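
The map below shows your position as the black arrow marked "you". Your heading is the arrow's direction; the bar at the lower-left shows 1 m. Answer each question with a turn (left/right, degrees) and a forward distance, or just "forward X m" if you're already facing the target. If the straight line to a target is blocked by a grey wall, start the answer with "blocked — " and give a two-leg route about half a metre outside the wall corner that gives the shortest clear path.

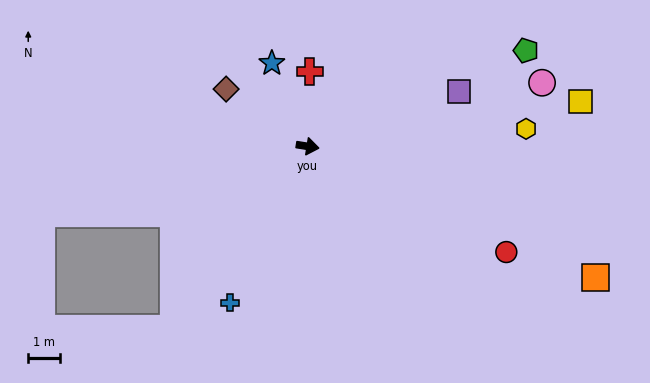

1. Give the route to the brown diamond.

turn left 154°, forward 3.1 m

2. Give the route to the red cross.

turn left 97°, forward 2.4 m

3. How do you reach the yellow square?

turn left 18°, forward 8.7 m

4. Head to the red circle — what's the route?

turn right 19°, forward 7.1 m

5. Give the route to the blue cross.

turn right 107°, forward 5.5 m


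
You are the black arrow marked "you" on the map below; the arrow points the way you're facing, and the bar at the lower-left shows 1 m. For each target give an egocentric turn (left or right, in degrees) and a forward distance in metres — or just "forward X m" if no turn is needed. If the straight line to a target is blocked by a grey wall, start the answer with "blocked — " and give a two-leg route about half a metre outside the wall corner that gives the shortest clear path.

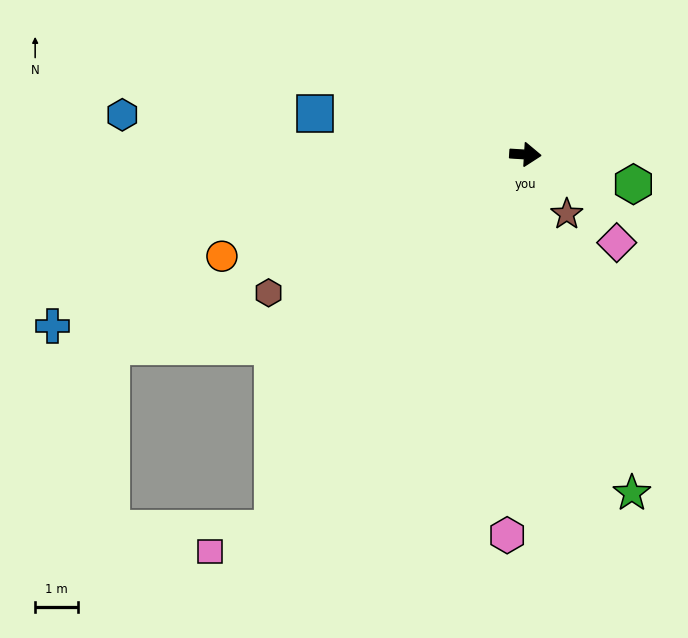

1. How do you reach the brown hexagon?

turn right 148°, forward 6.8 m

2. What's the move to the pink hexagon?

turn right 89°, forward 8.9 m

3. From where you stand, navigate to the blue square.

turn left 173°, forward 5.0 m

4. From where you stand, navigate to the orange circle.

turn right 158°, forward 7.4 m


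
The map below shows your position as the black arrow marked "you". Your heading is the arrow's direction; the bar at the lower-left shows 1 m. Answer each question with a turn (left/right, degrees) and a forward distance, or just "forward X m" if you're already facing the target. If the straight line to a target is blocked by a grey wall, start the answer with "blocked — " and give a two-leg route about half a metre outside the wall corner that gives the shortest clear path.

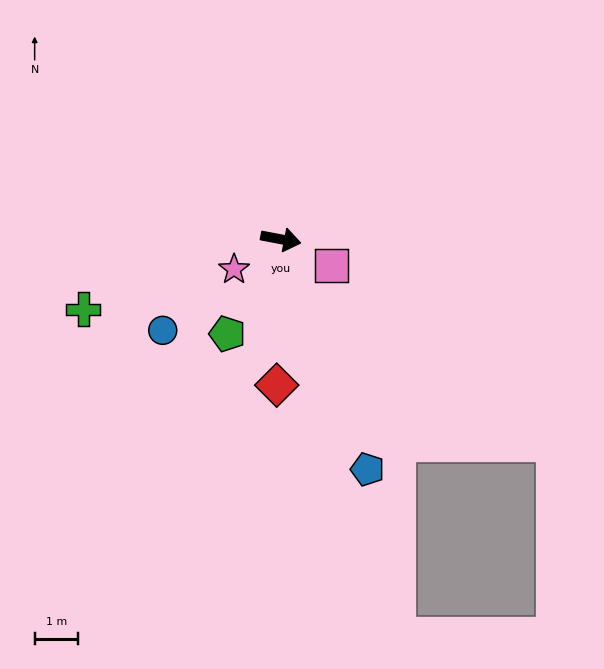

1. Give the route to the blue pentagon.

turn right 59°, forward 5.7 m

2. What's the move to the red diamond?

turn right 81°, forward 3.4 m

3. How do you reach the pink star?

turn right 136°, forward 1.3 m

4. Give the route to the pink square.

turn right 16°, forward 1.3 m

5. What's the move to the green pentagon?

turn right 109°, forward 2.5 m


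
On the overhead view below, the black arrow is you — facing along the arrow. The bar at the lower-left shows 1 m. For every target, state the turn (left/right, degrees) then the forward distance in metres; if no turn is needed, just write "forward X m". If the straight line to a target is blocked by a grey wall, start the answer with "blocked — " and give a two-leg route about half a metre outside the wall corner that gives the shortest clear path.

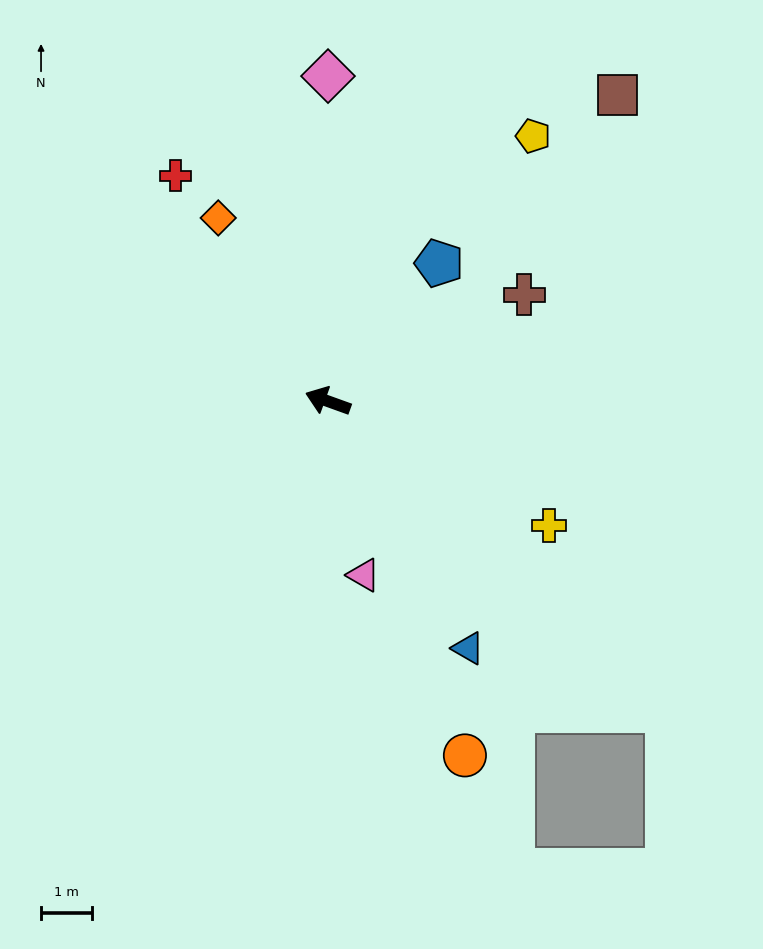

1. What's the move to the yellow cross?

turn left 170°, forward 5.0 m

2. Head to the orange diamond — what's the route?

turn right 39°, forward 4.2 m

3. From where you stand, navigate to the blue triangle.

turn left 139°, forward 5.6 m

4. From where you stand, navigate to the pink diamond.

turn right 70°, forward 6.4 m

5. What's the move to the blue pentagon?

turn right 109°, forward 3.5 m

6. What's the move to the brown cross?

turn right 132°, forward 4.4 m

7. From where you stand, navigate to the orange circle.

turn left 131°, forward 7.4 m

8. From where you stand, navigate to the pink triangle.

turn left 121°, forward 3.5 m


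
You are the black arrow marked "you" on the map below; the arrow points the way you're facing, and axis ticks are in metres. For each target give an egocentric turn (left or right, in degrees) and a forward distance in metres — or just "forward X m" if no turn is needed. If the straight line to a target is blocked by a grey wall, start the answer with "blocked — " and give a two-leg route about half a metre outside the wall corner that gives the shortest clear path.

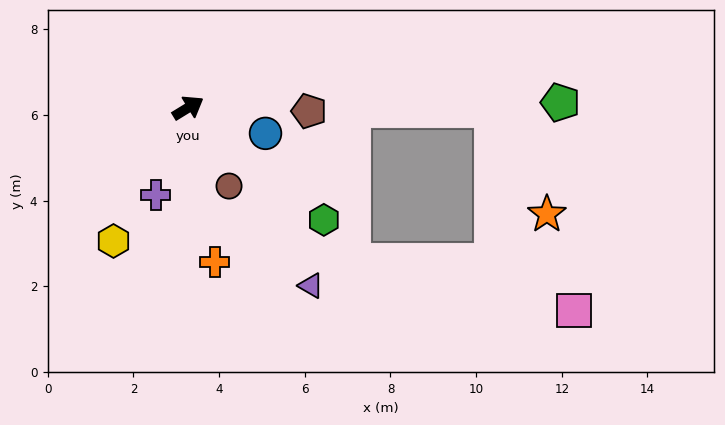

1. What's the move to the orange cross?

turn right 112°, forward 3.7 m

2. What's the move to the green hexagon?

turn right 71°, forward 4.1 m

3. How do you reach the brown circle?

turn right 94°, forward 2.1 m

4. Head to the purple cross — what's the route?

turn right 142°, forward 2.2 m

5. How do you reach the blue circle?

turn right 50°, forward 1.9 m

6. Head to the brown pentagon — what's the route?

turn right 33°, forward 2.8 m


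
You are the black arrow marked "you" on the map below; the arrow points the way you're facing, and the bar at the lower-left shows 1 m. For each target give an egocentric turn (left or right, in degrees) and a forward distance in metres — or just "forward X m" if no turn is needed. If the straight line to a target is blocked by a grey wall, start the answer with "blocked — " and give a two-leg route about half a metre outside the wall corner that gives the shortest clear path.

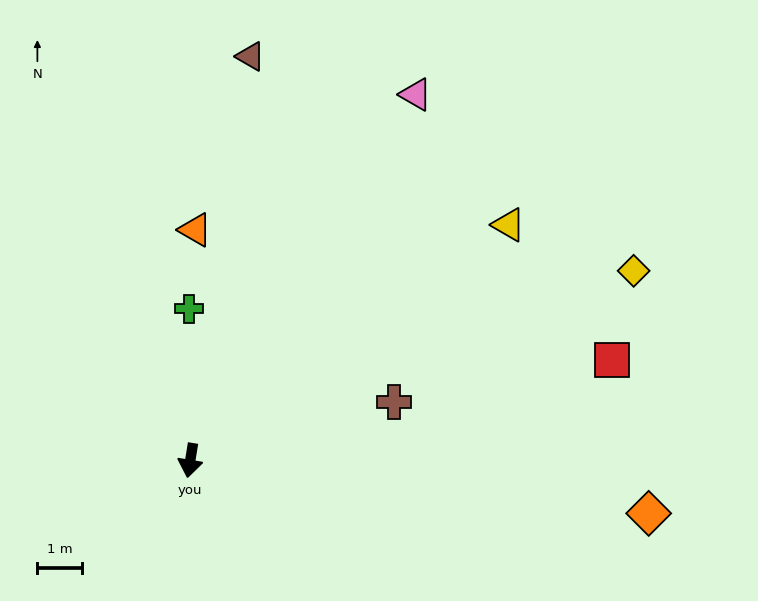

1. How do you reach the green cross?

turn right 170°, forward 3.4 m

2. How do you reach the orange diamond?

turn left 93°, forward 10.3 m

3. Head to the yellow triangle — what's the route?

turn left 136°, forward 8.9 m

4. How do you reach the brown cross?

turn left 115°, forward 4.7 m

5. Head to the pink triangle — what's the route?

turn left 158°, forward 9.6 m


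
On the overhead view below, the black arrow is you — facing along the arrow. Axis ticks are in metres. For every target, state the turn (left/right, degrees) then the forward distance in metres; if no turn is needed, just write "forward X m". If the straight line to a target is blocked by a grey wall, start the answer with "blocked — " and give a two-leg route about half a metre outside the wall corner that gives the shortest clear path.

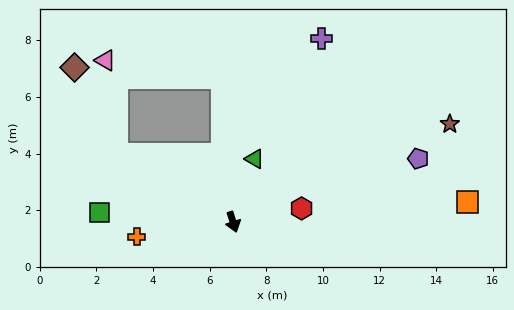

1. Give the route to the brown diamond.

blocked — turn right 138°, forward 4.8 m, then turn right 34°, forward 3.4 m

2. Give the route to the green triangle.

turn left 144°, forward 2.4 m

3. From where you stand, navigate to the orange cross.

turn right 99°, forward 3.4 m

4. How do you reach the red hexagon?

turn left 84°, forward 2.5 m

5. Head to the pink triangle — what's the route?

blocked — turn right 138°, forward 4.8 m, then turn right 53°, forward 3.3 m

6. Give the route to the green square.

turn right 112°, forward 4.7 m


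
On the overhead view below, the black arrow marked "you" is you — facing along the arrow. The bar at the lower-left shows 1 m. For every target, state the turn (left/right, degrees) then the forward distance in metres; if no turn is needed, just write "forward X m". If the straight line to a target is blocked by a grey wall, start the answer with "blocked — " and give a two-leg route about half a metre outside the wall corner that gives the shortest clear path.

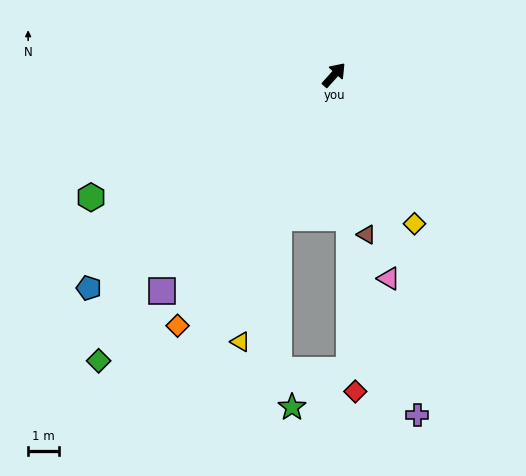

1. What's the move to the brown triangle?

turn right 127°, forward 5.2 m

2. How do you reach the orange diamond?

turn right 170°, forward 9.5 m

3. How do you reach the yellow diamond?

turn right 110°, forward 5.4 m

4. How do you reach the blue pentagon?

turn left 173°, forward 10.4 m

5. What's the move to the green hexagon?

turn left 159°, forward 8.7 m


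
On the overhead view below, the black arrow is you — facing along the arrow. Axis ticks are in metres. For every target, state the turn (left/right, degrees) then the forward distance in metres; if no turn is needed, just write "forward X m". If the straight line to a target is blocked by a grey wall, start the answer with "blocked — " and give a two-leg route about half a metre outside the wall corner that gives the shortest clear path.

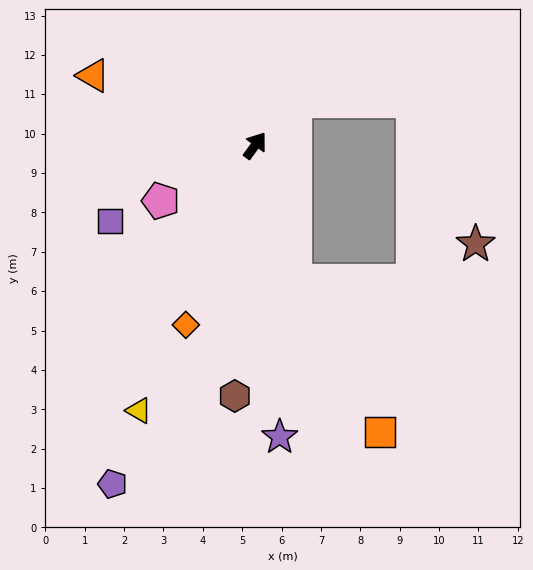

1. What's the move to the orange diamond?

turn right 165°, forward 4.9 m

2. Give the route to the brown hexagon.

turn right 149°, forward 6.4 m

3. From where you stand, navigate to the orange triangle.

turn left 103°, forward 4.5 m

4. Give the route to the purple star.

turn right 139°, forward 7.4 m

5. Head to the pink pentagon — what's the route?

turn left 156°, forward 2.8 m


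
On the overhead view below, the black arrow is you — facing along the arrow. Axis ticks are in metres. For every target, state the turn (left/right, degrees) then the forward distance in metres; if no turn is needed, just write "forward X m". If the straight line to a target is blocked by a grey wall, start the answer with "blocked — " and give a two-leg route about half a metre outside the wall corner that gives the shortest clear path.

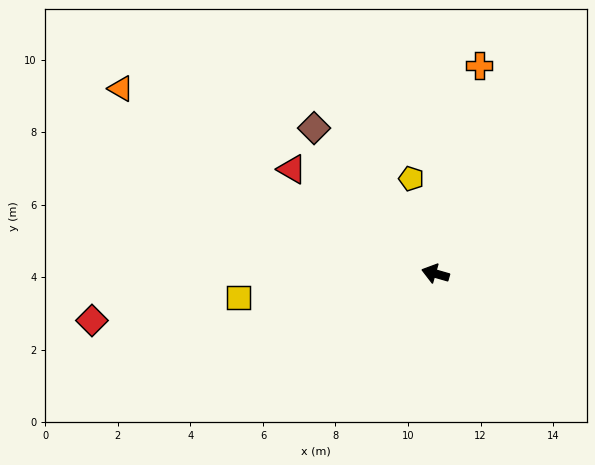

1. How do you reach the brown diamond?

turn right 34°, forward 5.2 m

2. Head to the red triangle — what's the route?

turn right 20°, forward 4.9 m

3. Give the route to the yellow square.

turn left 23°, forward 5.5 m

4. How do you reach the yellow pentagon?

turn right 60°, forward 2.7 m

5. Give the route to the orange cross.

turn right 86°, forward 5.9 m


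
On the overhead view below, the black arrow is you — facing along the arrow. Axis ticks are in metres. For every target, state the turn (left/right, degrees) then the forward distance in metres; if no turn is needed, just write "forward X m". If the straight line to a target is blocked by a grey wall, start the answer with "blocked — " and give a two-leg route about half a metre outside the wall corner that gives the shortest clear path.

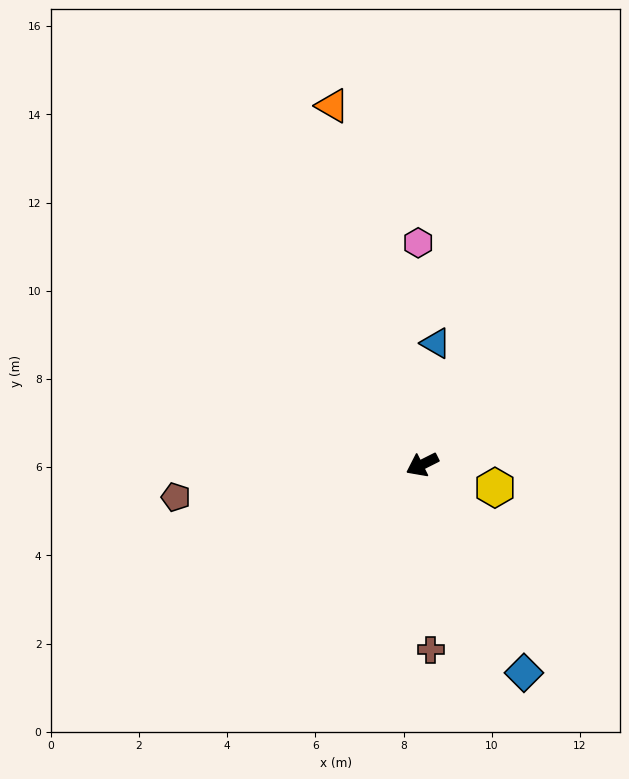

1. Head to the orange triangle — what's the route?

turn right 103°, forward 8.4 m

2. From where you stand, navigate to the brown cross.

turn left 66°, forward 4.2 m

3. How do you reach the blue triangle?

turn right 123°, forward 2.8 m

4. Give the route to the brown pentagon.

turn right 19°, forward 5.6 m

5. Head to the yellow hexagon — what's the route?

turn left 136°, forward 1.7 m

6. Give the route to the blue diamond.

turn left 89°, forward 5.3 m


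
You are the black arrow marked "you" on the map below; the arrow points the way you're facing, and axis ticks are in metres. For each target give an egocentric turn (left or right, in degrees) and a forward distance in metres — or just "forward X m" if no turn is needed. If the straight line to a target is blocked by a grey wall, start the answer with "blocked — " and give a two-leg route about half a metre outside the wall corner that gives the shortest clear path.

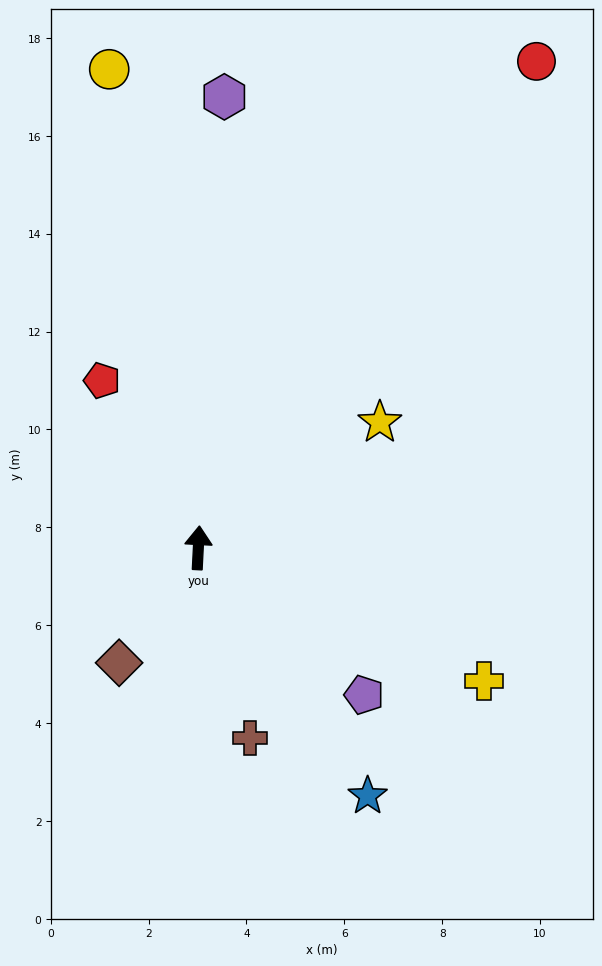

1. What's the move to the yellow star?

turn right 52°, forward 4.5 m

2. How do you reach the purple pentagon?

turn right 129°, forward 4.5 m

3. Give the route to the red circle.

turn right 32°, forward 12.1 m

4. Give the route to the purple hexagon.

forward 9.2 m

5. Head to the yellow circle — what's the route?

turn left 13°, forward 9.9 m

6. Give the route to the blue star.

turn right 143°, forward 6.1 m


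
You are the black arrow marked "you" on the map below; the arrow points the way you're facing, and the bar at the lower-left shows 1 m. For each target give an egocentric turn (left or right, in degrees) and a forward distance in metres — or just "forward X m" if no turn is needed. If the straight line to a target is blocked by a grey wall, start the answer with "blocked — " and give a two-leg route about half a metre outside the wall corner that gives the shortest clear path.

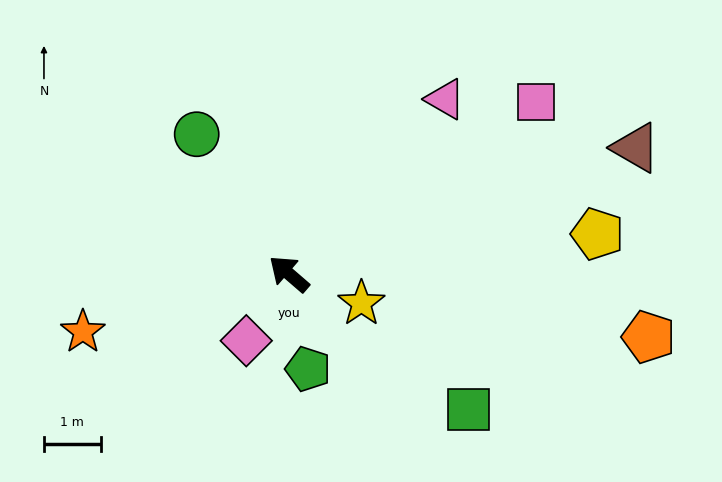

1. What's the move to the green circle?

turn right 16°, forward 3.0 m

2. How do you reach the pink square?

turn right 104°, forward 5.3 m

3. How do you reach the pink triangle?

turn right 91°, forward 4.1 m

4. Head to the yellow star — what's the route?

turn right 161°, forward 1.4 m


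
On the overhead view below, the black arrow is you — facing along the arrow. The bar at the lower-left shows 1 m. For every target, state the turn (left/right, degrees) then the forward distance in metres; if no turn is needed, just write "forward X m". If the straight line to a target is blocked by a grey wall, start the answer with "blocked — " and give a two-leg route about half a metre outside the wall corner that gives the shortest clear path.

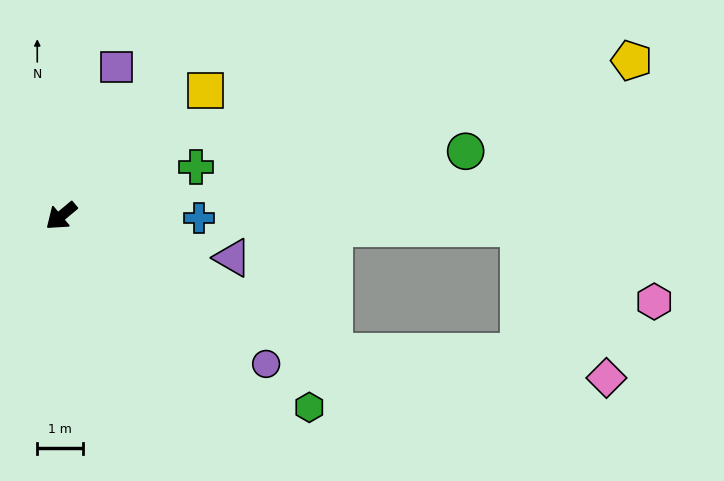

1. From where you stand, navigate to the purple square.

turn right 150°, forward 3.5 m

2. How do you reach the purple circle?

turn left 104°, forward 5.5 m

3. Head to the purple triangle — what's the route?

turn left 126°, forward 3.9 m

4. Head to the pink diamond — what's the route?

blocked — turn left 114°, forward 6.7 m, then turn left 21°, forward 6.0 m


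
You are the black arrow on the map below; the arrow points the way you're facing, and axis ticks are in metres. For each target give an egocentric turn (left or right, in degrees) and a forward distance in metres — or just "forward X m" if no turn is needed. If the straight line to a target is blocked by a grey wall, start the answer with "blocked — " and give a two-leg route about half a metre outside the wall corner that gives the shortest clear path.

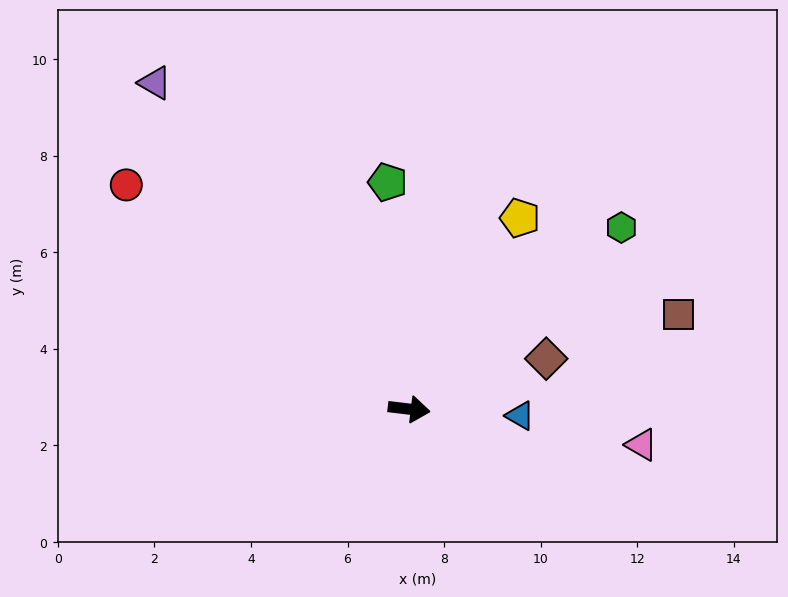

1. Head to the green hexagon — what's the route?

turn left 47°, forward 5.8 m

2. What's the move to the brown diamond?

turn left 27°, forward 3.0 m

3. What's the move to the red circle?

turn left 148°, forward 7.5 m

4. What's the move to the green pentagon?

turn left 102°, forward 4.7 m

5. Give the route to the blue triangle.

turn left 3°, forward 2.3 m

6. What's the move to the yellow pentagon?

turn left 67°, forward 4.6 m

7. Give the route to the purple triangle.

turn left 135°, forward 8.6 m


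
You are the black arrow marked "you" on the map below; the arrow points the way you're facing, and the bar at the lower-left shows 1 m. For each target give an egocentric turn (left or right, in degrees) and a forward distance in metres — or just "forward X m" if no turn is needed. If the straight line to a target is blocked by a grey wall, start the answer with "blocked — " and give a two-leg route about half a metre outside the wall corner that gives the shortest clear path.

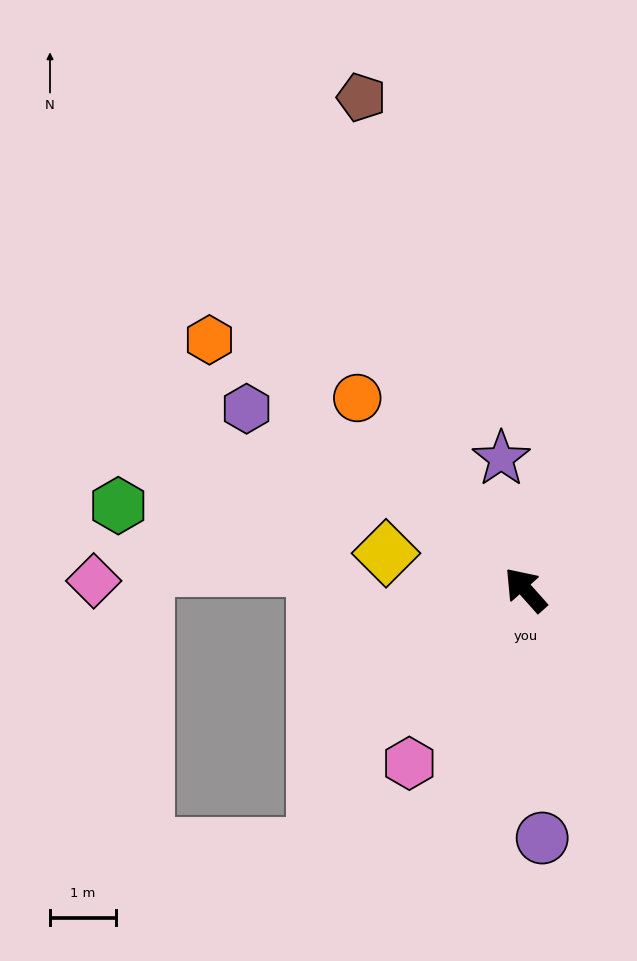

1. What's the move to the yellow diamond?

turn left 34°, forward 2.2 m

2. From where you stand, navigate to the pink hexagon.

turn left 105°, forward 3.2 m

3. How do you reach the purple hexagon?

turn left 15°, forward 5.1 m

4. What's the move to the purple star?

turn right 31°, forward 2.0 m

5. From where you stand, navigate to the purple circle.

turn left 142°, forward 3.8 m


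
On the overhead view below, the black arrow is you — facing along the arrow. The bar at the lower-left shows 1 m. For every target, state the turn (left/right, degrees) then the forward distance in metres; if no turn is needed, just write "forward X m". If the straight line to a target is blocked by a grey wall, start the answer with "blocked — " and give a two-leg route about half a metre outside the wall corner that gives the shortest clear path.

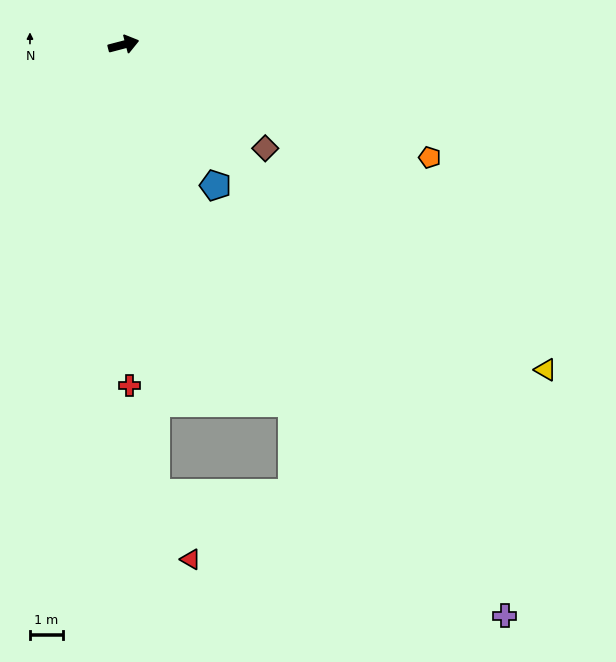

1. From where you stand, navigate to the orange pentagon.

turn right 35°, forward 9.9 m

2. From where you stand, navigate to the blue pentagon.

turn right 72°, forward 5.1 m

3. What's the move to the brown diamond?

turn right 51°, forward 5.3 m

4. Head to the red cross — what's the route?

turn right 104°, forward 10.3 m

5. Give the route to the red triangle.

blocked — turn right 101°, forward 13.6 m, then turn left 24°, forward 2.3 m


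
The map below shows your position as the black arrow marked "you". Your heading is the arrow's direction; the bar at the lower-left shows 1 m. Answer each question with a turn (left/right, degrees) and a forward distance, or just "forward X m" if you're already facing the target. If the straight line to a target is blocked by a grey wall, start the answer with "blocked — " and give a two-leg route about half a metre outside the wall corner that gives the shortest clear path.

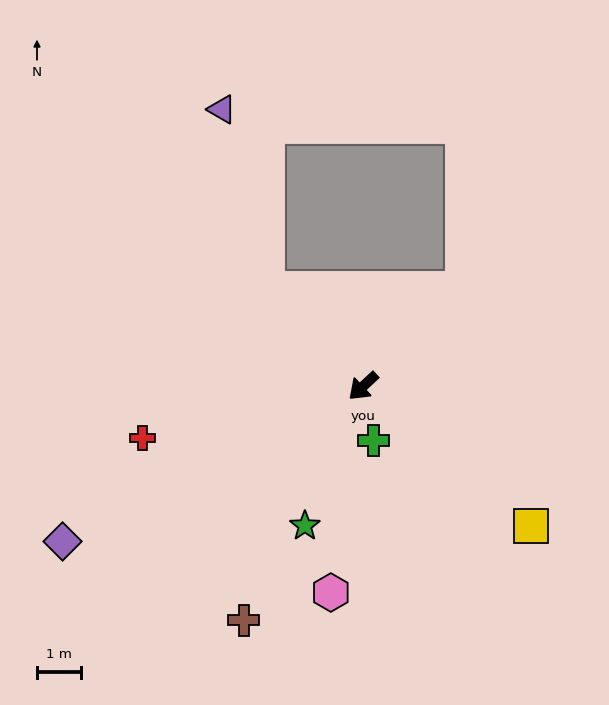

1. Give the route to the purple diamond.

turn right 16°, forward 7.7 m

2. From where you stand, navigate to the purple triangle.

blocked — turn right 88°, forward 3.1 m, then turn right 31°, forward 4.3 m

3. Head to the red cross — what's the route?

turn right 30°, forward 5.2 m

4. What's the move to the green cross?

turn left 58°, forward 1.3 m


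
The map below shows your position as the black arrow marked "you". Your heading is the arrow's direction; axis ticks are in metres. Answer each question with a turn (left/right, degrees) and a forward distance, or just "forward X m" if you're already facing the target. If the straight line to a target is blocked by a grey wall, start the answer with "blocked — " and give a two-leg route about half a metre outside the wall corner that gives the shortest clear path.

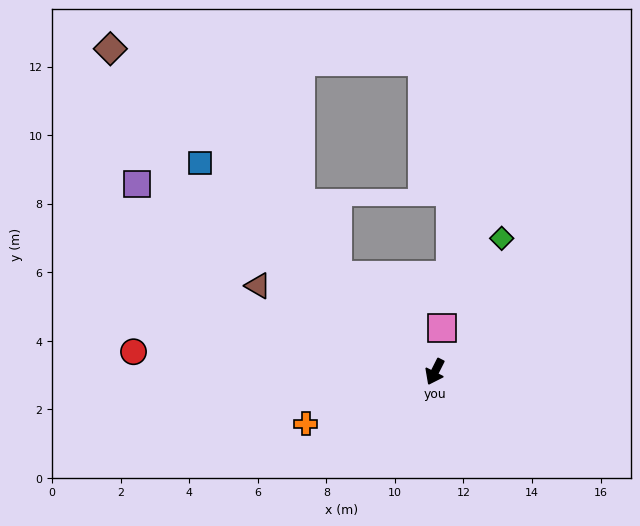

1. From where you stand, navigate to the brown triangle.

turn right 89°, forward 5.7 m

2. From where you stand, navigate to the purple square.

turn right 95°, forward 10.3 m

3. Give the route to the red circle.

turn right 67°, forward 8.8 m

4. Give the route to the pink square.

turn right 163°, forward 1.3 m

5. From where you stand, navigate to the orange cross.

turn right 41°, forward 4.1 m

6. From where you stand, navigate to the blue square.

turn right 105°, forward 9.2 m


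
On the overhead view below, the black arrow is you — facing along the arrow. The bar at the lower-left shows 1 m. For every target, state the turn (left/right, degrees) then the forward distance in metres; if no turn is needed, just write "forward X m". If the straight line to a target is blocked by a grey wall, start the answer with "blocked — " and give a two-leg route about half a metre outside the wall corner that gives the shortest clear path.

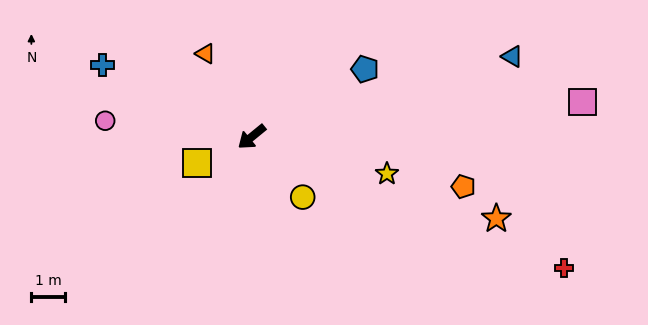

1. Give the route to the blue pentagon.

turn left 172°, forward 3.9 m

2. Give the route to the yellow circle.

turn left 91°, forward 2.3 m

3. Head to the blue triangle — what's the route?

turn left 158°, forward 8.1 m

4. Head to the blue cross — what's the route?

turn right 65°, forward 4.9 m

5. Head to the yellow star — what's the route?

turn left 125°, forward 4.2 m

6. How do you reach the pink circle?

turn right 46°, forward 4.4 m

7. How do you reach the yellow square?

turn right 14°, forward 1.8 m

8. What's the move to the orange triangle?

turn right 100°, forward 2.8 m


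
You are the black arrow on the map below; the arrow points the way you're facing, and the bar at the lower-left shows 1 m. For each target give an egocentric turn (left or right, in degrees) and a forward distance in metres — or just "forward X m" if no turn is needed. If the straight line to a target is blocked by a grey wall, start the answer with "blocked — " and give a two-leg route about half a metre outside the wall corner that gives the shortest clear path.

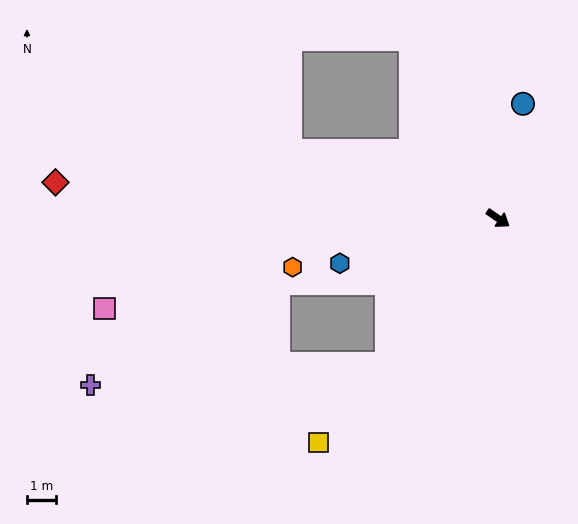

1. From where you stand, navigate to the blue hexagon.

turn right 130°, forward 5.7 m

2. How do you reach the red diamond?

turn right 150°, forward 15.4 m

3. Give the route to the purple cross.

blocked — turn right 93°, forward 6.3 m, then turn right 48°, forward 10.3 m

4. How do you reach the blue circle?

turn left 112°, forward 4.1 m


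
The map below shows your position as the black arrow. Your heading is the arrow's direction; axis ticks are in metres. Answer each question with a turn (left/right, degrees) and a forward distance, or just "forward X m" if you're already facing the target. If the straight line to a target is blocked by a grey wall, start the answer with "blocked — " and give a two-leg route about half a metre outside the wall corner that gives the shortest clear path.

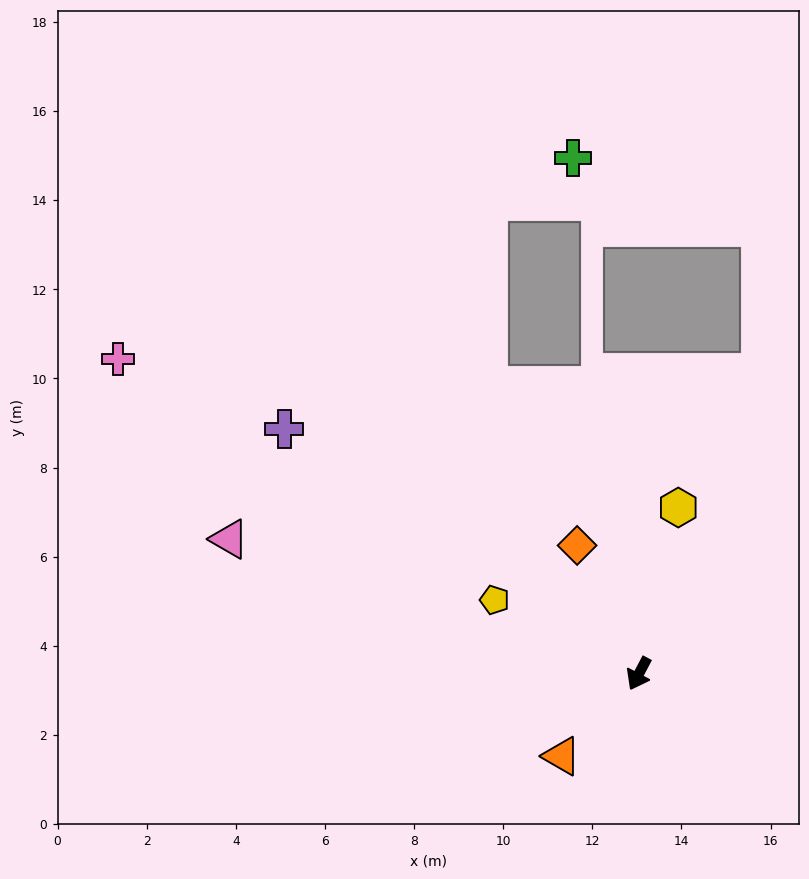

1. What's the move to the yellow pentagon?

turn right 89°, forward 3.6 m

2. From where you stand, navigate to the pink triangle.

turn right 80°, forward 9.7 m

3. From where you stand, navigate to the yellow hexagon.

turn right 165°, forward 3.8 m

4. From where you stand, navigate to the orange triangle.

turn right 15°, forward 2.5 m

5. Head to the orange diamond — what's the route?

turn right 126°, forward 3.2 m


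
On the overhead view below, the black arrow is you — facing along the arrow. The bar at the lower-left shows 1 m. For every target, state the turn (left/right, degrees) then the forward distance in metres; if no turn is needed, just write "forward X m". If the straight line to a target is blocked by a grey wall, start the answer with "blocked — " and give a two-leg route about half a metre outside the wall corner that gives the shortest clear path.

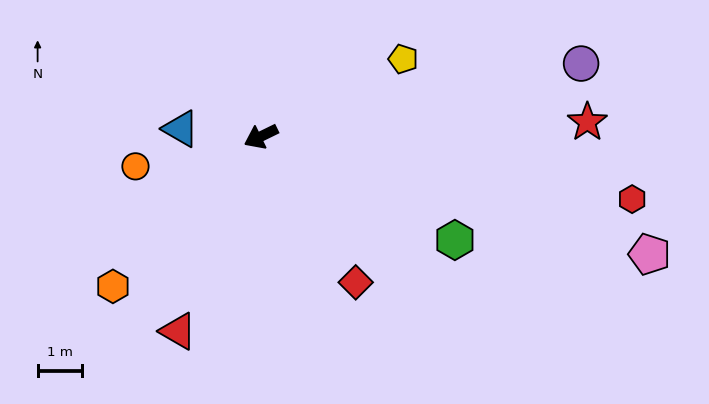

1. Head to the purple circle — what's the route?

turn left 167°, forward 7.3 m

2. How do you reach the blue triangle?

turn right 32°, forward 1.8 m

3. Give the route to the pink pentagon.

turn left 137°, forward 9.1 m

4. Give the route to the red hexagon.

turn left 144°, forward 8.4 m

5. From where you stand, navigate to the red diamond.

turn left 97°, forward 3.9 m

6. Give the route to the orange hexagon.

turn left 19°, forward 4.7 m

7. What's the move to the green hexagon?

turn left 126°, forward 4.9 m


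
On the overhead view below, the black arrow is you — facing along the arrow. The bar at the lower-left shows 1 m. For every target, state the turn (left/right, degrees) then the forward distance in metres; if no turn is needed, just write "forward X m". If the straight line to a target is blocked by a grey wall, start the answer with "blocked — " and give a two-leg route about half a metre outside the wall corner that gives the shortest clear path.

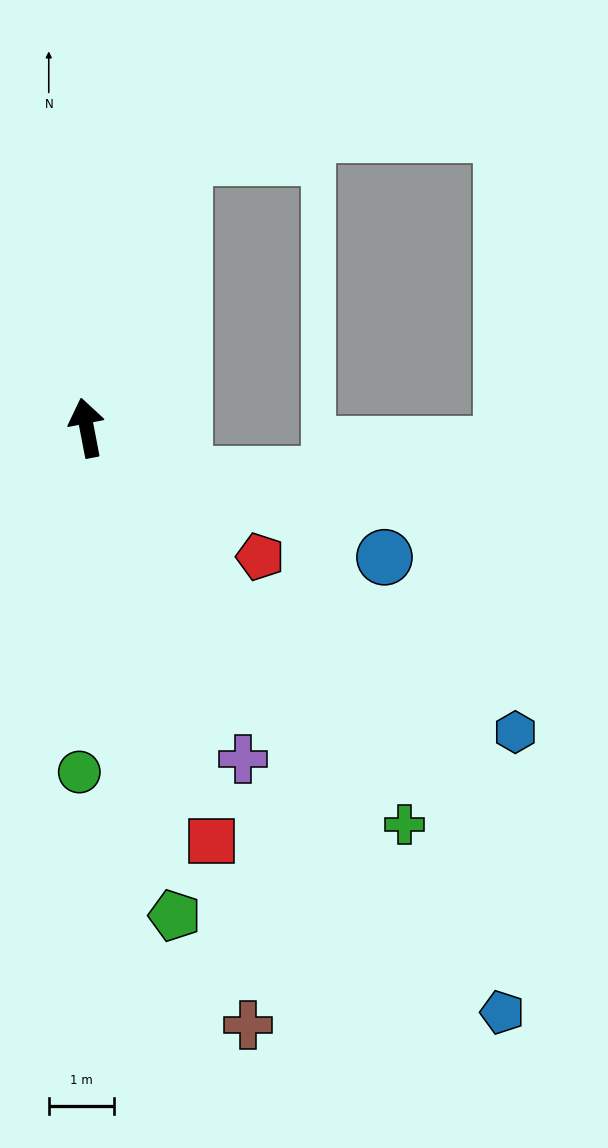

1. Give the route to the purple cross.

turn right 166°, forward 5.6 m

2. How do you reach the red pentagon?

turn right 137°, forward 3.3 m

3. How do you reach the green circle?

turn left 168°, forward 5.3 m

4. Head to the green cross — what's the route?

turn right 152°, forward 7.8 m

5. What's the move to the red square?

turn right 174°, forward 6.6 m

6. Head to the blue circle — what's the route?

turn right 124°, forward 5.0 m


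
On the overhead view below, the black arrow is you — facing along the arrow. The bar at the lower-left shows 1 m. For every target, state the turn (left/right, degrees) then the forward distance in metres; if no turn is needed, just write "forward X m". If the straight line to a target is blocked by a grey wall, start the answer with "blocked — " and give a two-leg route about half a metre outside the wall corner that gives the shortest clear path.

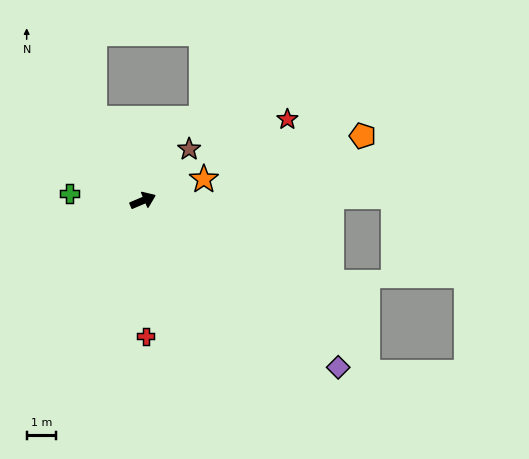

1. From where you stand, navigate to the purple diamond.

turn right 63°, forward 8.7 m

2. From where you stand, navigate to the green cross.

turn left 152°, forward 2.5 m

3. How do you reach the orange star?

turn right 4°, forward 2.2 m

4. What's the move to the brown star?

turn left 25°, forward 2.3 m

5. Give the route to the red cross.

turn right 112°, forward 4.6 m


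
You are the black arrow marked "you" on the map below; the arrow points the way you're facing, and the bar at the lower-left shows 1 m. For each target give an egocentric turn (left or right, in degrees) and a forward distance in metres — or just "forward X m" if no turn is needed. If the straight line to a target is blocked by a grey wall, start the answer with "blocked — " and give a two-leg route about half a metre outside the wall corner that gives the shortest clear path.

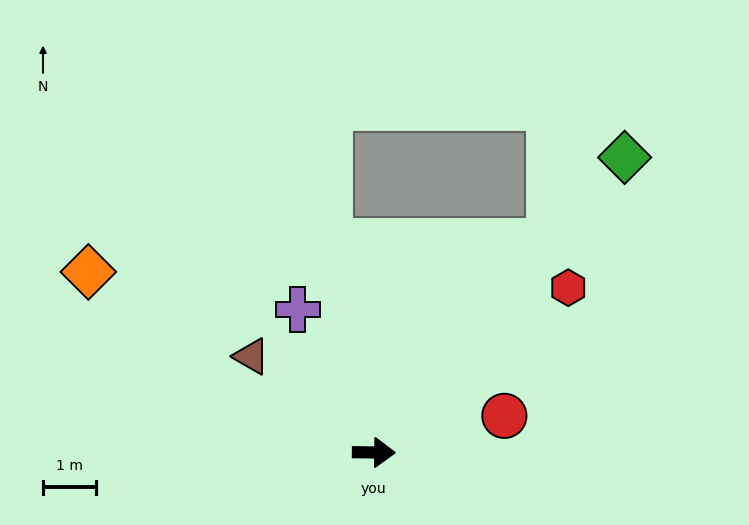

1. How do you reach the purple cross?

turn left 119°, forward 3.0 m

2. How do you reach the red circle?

turn left 16°, forward 2.6 m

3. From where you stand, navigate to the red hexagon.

turn left 41°, forward 4.8 m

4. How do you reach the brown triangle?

turn left 143°, forward 2.9 m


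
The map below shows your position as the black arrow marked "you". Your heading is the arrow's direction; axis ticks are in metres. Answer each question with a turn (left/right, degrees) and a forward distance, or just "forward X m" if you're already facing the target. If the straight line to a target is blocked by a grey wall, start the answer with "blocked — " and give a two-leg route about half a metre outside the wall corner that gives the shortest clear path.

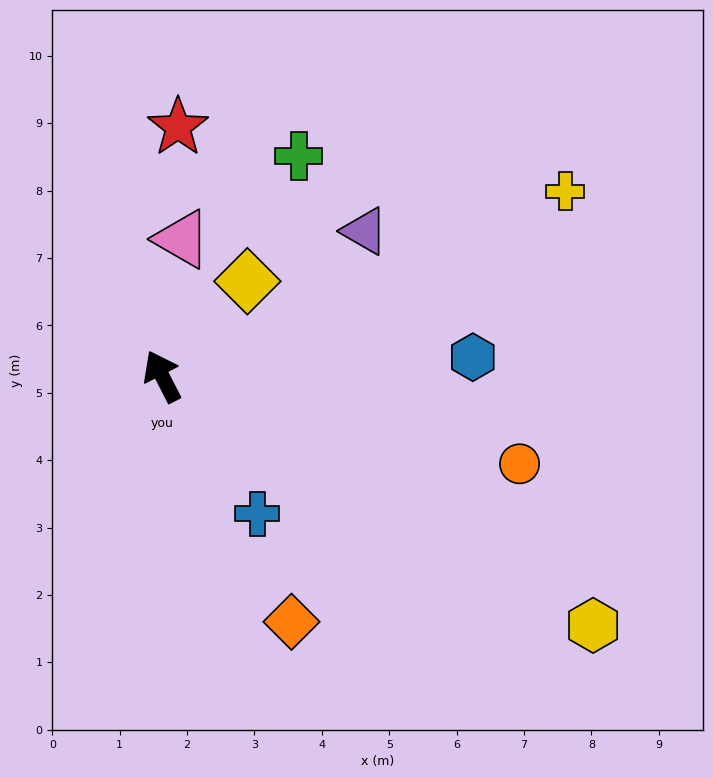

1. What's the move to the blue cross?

turn right 172°, forward 2.5 m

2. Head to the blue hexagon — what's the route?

turn right 114°, forward 4.6 m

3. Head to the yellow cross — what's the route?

turn right 92°, forward 6.6 m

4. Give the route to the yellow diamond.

turn right 69°, forward 1.9 m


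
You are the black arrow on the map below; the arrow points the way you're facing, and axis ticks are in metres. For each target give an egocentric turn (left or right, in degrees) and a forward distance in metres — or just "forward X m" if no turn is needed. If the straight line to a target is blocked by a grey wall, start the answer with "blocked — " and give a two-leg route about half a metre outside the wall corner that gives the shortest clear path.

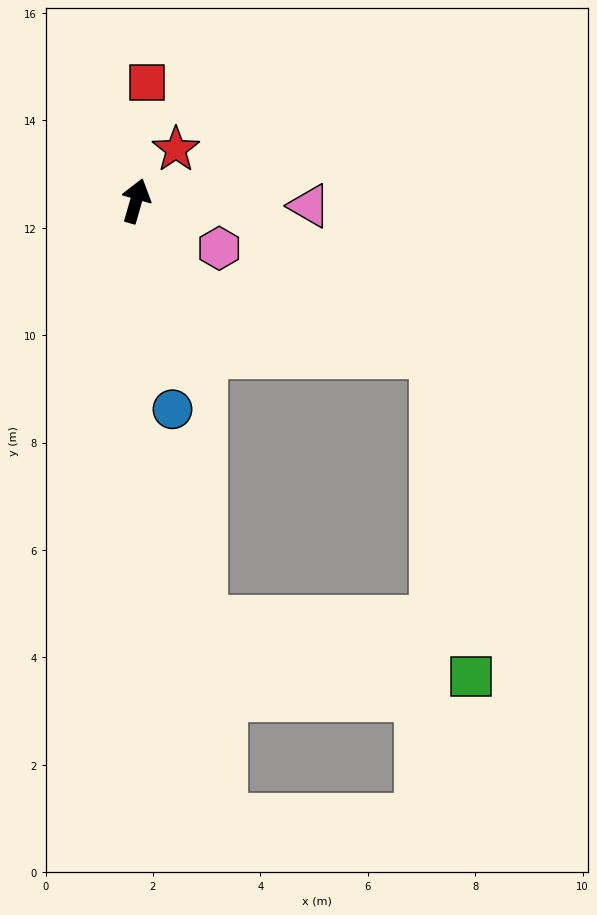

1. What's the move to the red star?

turn right 22°, forward 1.2 m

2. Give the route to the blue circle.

turn right 154°, forward 3.9 m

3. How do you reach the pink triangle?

turn right 76°, forward 3.2 m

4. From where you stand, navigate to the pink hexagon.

turn right 104°, forward 1.8 m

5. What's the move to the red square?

turn left 11°, forward 2.2 m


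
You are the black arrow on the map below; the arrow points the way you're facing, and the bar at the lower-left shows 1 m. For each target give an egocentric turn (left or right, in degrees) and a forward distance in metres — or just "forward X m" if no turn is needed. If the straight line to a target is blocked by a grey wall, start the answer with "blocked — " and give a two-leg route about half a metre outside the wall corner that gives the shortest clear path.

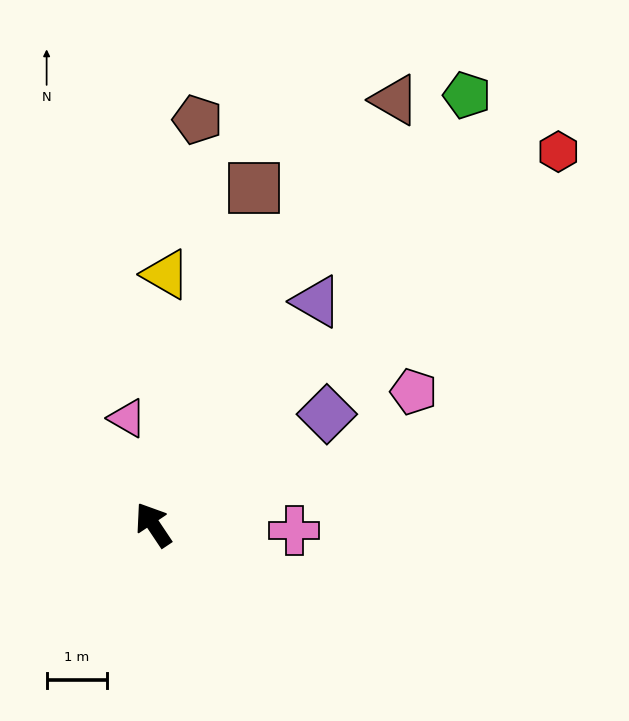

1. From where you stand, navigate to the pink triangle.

turn right 20°, forward 1.8 m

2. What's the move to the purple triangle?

turn right 70°, forward 4.6 m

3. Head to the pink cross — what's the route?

turn right 126°, forward 2.3 m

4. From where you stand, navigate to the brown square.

turn right 50°, forward 5.8 m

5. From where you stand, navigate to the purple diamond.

turn right 91°, forward 3.4 m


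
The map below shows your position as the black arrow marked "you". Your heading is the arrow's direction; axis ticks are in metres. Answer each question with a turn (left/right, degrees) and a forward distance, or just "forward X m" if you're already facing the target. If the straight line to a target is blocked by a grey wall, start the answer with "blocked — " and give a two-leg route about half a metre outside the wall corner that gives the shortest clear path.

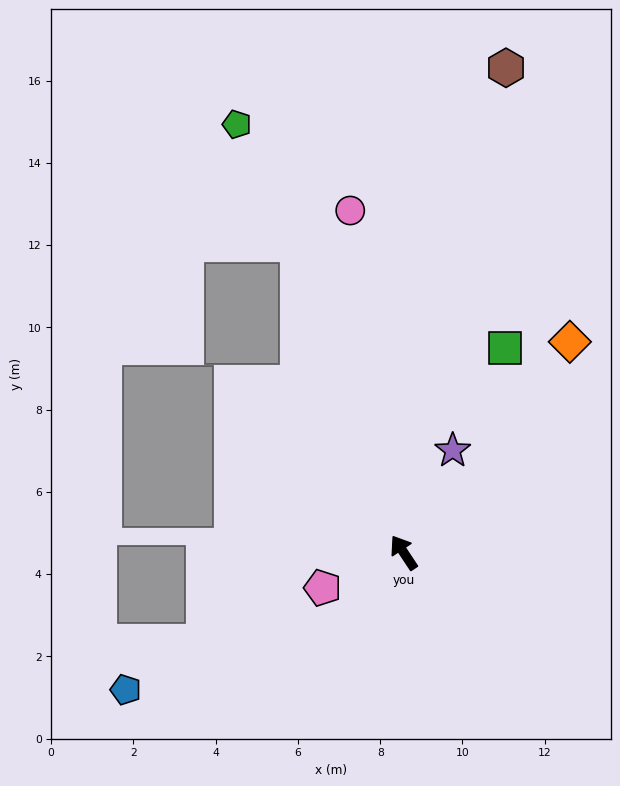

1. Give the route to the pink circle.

turn right 25°, forward 8.4 m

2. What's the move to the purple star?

turn right 59°, forward 2.8 m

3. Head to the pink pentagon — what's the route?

turn left 80°, forward 2.2 m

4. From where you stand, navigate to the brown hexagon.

turn right 45°, forward 12.0 m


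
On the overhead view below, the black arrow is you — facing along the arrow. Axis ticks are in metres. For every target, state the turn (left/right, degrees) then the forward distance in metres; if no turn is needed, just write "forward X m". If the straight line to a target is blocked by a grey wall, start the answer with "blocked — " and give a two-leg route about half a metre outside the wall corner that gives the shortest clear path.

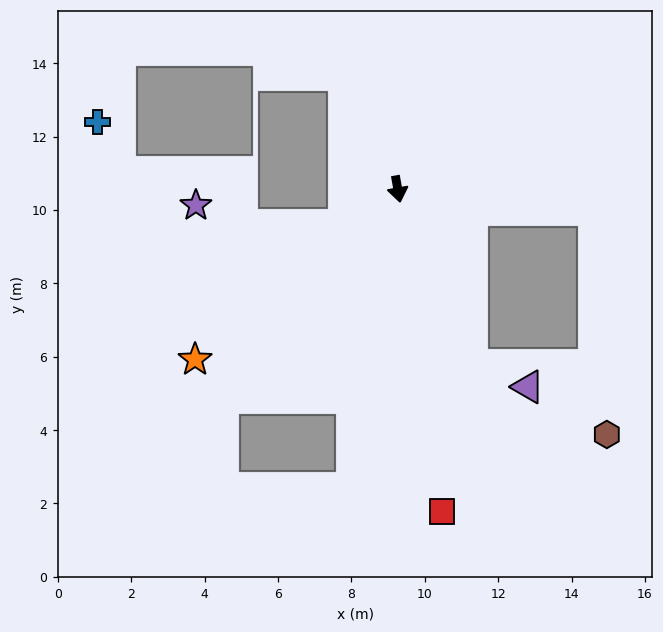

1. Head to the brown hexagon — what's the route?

blocked — turn left 74°, forward 5.4 m, then turn right 81°, forward 6.1 m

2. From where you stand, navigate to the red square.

turn right 2°, forward 8.9 m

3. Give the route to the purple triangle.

blocked — turn left 13°, forward 5.2 m, then turn left 45°, forward 1.6 m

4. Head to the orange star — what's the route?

turn right 60°, forward 7.2 m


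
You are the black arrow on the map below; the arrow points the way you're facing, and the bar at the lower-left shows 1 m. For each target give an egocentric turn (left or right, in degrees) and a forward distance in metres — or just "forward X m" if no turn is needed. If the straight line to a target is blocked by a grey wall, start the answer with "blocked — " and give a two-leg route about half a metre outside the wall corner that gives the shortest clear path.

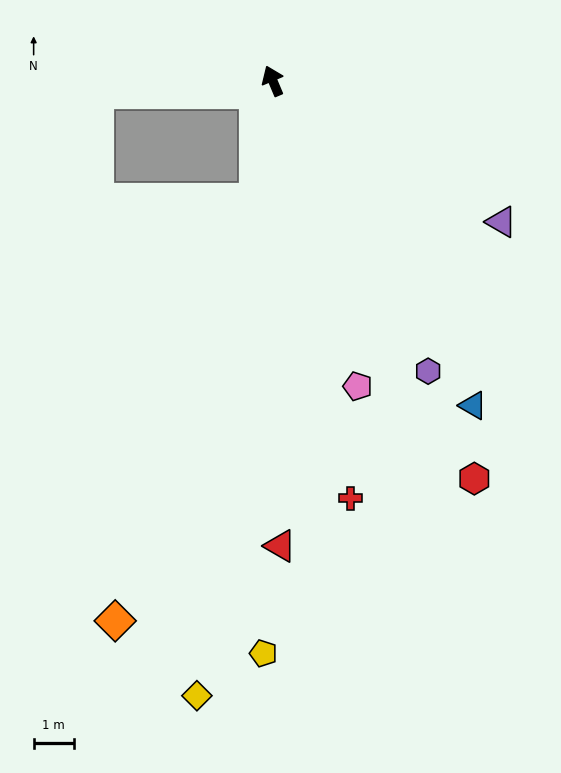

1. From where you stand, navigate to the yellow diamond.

turn left 150°, forward 15.3 m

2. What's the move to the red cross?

turn left 168°, forward 10.5 m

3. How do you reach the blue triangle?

turn right 171°, forward 9.4 m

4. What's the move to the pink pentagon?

turn left 173°, forward 7.8 m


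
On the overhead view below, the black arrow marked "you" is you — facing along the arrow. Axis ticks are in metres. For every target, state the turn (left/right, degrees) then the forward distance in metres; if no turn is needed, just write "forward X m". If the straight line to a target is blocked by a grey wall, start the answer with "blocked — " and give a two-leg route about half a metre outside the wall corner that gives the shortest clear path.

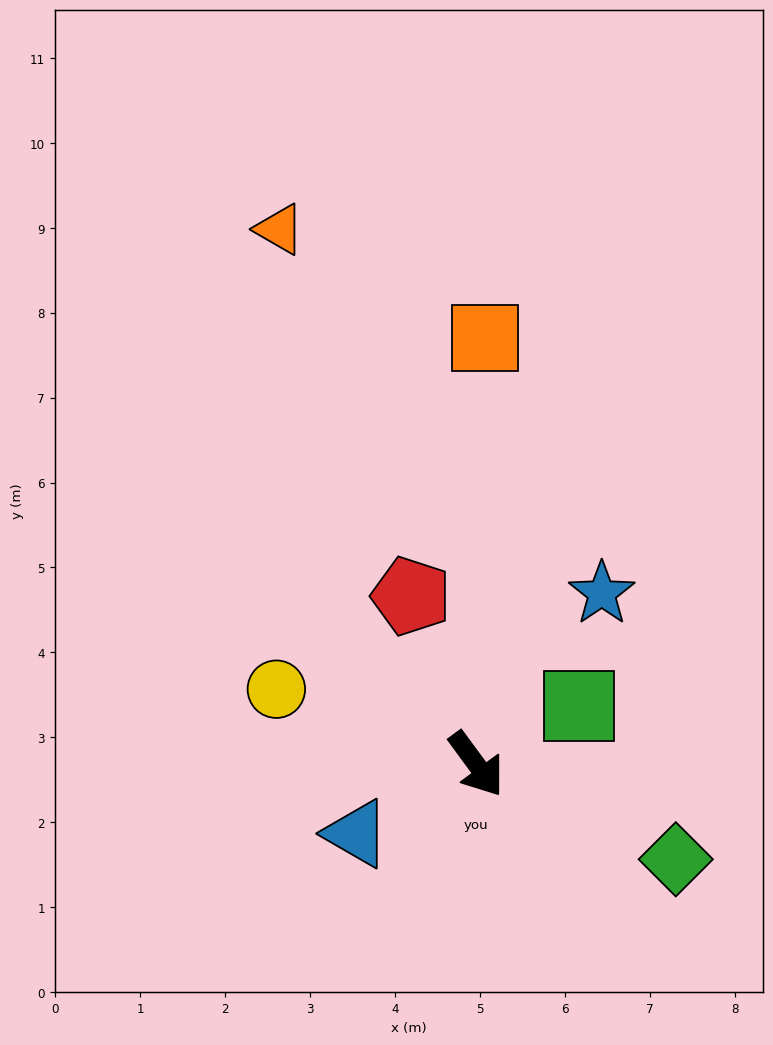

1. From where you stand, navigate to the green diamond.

turn left 28°, forward 2.6 m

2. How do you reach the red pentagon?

turn left 165°, forward 2.1 m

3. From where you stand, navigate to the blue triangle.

turn right 96°, forward 1.6 m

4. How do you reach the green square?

turn left 83°, forward 1.4 m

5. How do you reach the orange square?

turn left 143°, forward 5.0 m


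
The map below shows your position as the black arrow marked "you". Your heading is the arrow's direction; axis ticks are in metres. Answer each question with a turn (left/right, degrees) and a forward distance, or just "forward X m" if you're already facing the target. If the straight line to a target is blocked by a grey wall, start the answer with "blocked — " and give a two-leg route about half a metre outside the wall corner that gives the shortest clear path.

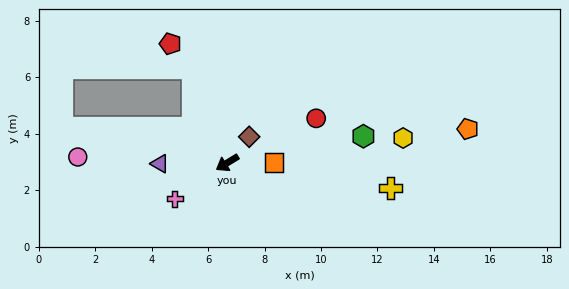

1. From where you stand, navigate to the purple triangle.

turn right 31°, forward 2.4 m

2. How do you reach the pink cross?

turn left 3°, forward 2.3 m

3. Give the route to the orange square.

turn left 149°, forward 1.7 m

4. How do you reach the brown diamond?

turn right 161°, forward 1.2 m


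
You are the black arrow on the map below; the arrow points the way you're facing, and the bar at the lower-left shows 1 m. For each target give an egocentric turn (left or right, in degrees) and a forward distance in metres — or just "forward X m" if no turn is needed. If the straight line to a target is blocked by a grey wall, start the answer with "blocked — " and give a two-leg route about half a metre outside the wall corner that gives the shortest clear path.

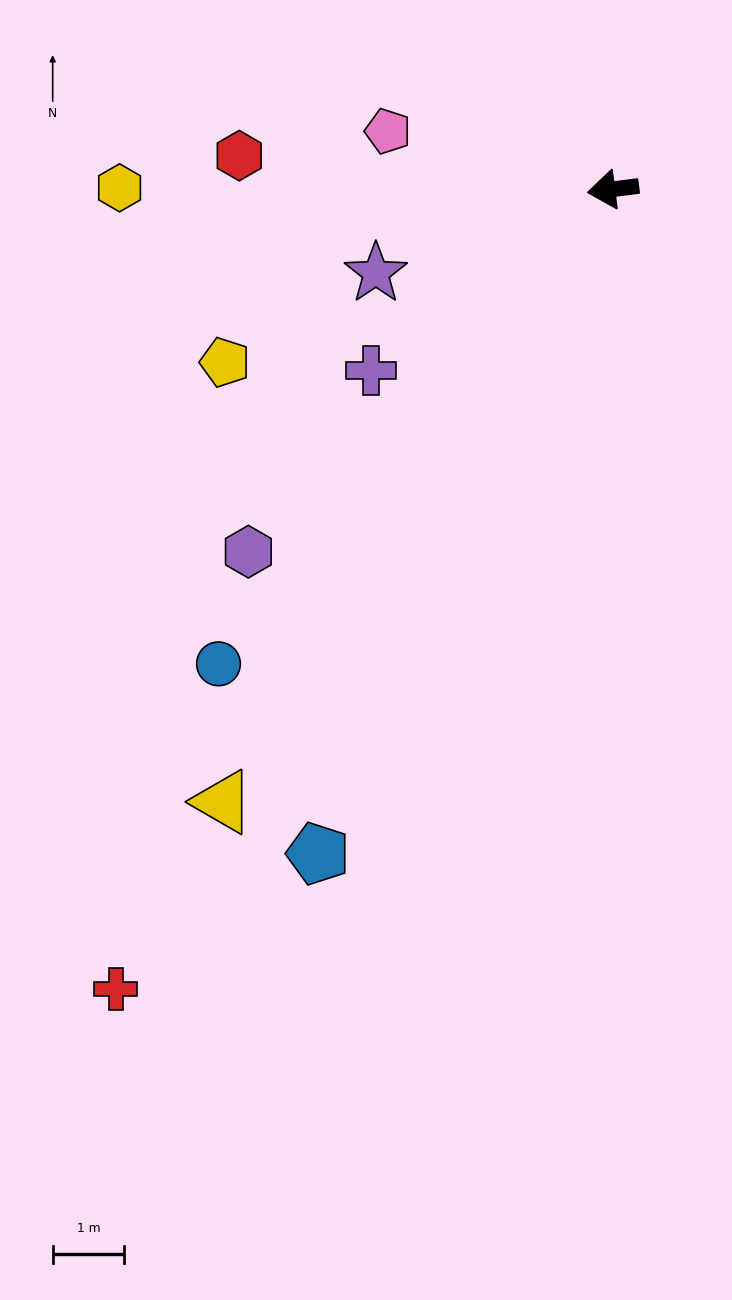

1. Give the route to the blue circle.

turn left 43°, forward 8.6 m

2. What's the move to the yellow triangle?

turn left 50°, forward 10.2 m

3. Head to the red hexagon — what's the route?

turn right 12°, forward 5.2 m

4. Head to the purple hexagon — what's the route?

turn left 38°, forward 7.2 m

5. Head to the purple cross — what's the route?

turn left 30°, forward 4.2 m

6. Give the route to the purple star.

turn left 12°, forward 3.5 m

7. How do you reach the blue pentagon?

turn left 59°, forward 10.2 m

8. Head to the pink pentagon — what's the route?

turn right 22°, forward 3.3 m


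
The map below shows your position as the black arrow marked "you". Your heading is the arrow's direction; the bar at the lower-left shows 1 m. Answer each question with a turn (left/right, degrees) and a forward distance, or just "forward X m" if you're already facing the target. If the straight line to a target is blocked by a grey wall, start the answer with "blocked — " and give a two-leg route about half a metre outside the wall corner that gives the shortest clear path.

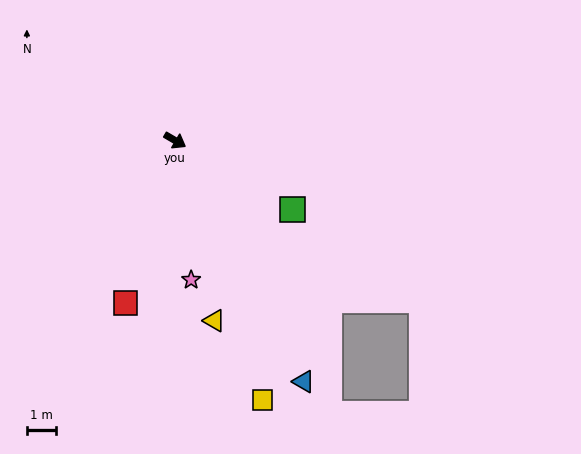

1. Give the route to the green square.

forward 4.7 m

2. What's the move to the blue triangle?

turn right 32°, forward 9.4 m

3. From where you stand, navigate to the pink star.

turn right 53°, forward 4.8 m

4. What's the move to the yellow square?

turn right 41°, forward 9.4 m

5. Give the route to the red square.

turn right 77°, forward 5.9 m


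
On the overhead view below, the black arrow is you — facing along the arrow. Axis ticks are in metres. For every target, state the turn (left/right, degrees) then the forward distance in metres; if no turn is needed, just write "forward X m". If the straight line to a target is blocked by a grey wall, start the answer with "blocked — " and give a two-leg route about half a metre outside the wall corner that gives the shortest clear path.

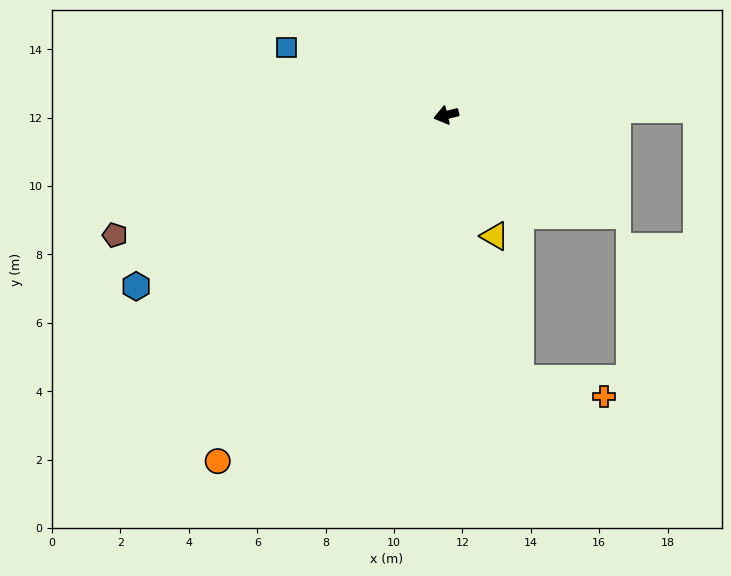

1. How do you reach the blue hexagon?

turn left 15°, forward 10.4 m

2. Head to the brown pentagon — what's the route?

turn left 6°, forward 10.3 m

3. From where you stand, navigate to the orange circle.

turn left 43°, forward 12.1 m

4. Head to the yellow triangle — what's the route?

turn left 98°, forward 3.8 m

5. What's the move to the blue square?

turn right 37°, forward 5.1 m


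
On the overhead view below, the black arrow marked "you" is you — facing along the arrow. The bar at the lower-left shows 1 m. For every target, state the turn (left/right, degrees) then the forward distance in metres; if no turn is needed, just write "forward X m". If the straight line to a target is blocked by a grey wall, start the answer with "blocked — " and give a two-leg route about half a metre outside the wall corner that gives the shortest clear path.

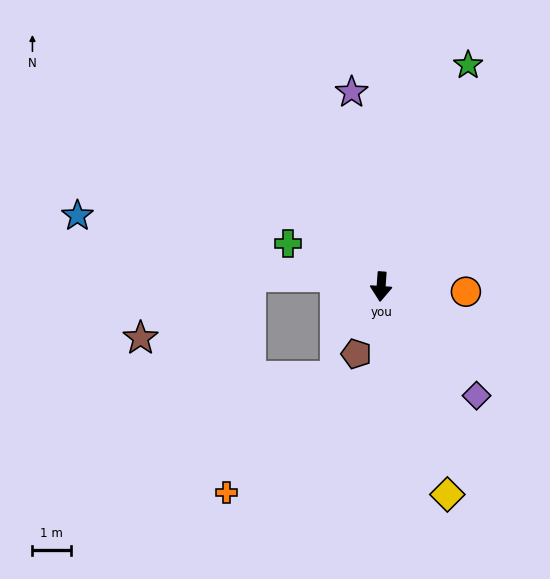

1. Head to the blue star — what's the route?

turn right 99°, forward 8.1 m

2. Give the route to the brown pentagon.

turn right 16°, forward 1.9 m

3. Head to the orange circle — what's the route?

turn left 91°, forward 2.2 m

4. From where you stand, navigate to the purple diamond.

turn left 45°, forward 3.8 m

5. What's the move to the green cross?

turn right 111°, forward 2.7 m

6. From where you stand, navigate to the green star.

turn left 163°, forward 6.2 m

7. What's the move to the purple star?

turn right 167°, forward 5.1 m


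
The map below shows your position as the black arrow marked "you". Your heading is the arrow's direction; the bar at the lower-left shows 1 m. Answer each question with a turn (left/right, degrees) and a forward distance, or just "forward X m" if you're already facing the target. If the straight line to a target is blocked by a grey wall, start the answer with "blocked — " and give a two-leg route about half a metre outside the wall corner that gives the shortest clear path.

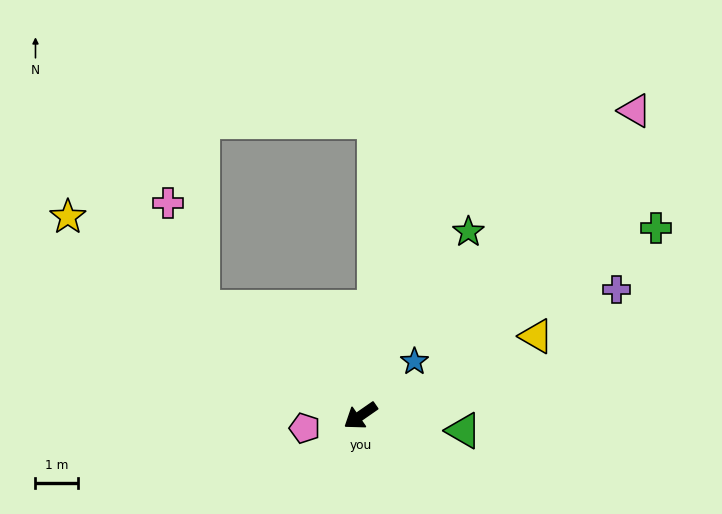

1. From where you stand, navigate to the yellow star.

turn right 69°, forward 8.2 m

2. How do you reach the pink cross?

blocked — turn right 69°, forward 4.5 m, then turn right 38°, forward 2.6 m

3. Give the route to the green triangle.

turn left 137°, forward 2.4 m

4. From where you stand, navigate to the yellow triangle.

turn left 170°, forward 4.5 m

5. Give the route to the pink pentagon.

turn right 22°, forward 1.3 m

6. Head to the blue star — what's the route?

turn right 170°, forward 1.8 m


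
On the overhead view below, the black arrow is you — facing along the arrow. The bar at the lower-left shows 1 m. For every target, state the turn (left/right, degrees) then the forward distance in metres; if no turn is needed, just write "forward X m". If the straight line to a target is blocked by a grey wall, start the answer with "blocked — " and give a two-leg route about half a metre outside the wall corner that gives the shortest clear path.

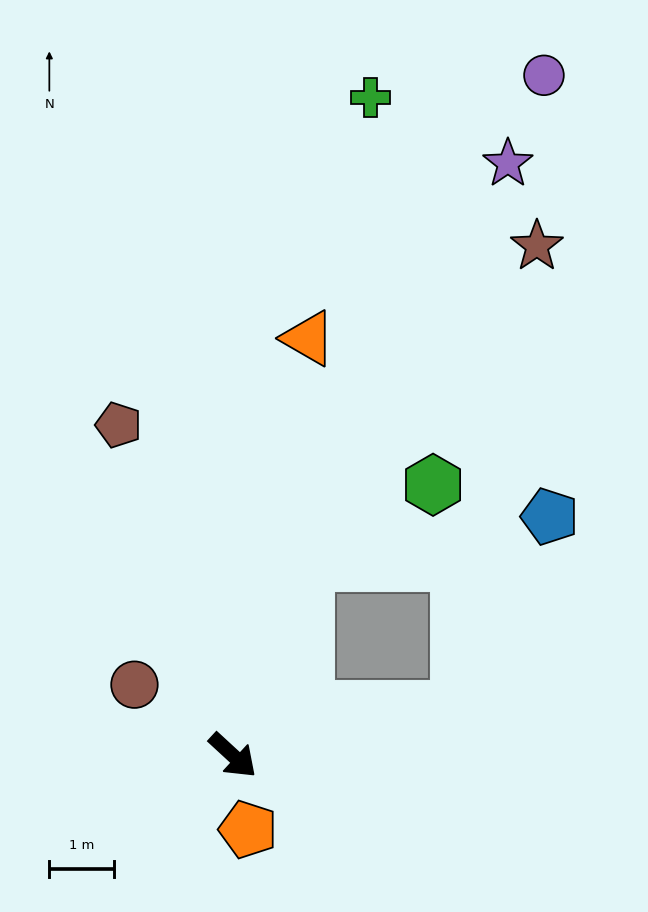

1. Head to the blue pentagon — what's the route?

blocked — turn left 54°, forward 3.6 m, then turn left 53°, forward 3.3 m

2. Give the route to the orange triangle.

turn left 122°, forward 6.6 m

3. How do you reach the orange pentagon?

turn right 36°, forward 1.2 m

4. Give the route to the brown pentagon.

turn left 152°, forward 5.4 m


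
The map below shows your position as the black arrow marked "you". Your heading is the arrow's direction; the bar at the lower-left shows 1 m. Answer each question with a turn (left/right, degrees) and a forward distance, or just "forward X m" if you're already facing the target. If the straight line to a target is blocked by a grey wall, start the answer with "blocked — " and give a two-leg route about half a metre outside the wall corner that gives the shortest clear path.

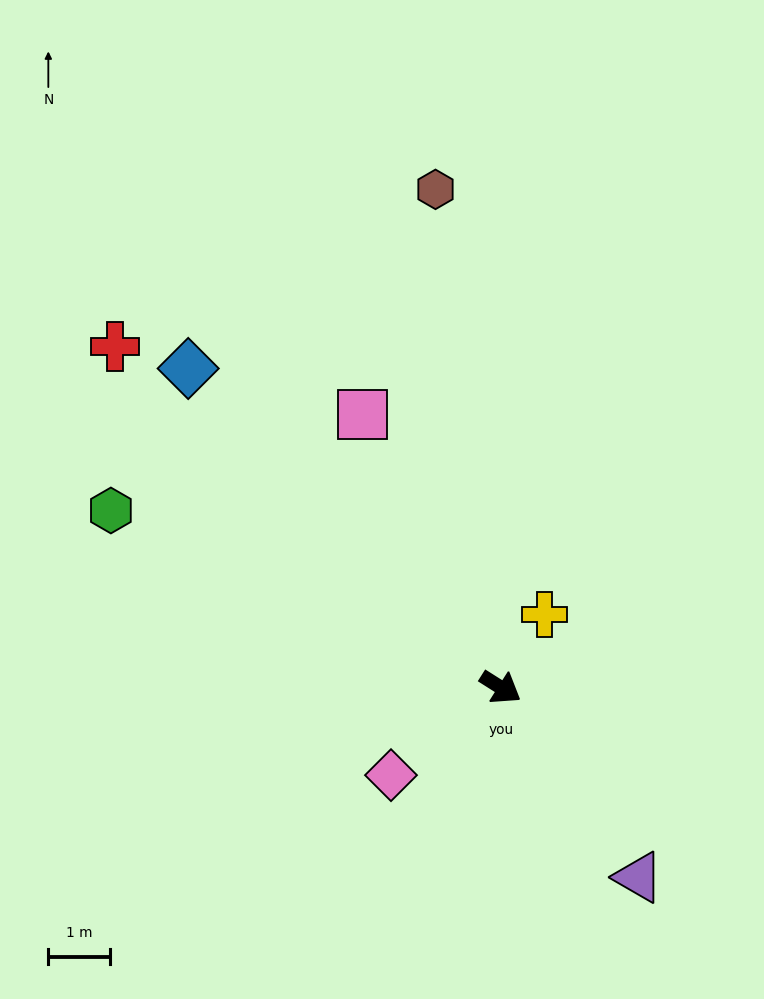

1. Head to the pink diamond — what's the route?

turn right 109°, forward 2.3 m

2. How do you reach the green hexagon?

turn right 172°, forward 6.9 m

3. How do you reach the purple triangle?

turn right 22°, forward 3.8 m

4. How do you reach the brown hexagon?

turn left 130°, forward 8.1 m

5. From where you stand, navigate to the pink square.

turn left 149°, forward 4.9 m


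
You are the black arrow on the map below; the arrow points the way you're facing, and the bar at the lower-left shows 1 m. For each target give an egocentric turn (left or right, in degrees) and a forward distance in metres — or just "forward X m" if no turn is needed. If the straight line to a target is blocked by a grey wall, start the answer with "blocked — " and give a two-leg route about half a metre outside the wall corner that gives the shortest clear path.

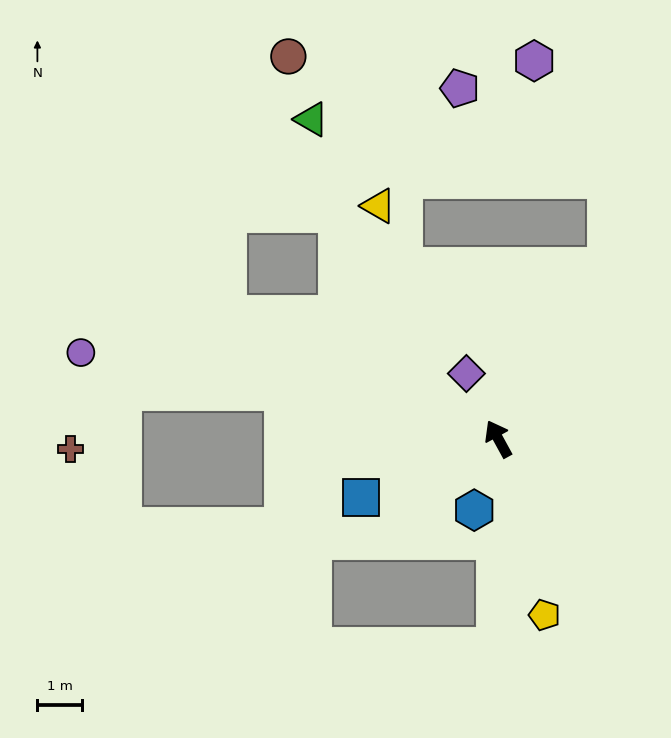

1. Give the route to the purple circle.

turn left 50°, forward 9.6 m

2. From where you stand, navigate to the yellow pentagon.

turn left 166°, forward 4.1 m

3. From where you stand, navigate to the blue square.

turn left 84°, forward 3.4 m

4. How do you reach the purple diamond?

turn right 3°, forward 1.6 m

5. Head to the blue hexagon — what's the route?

turn left 133°, forward 1.7 m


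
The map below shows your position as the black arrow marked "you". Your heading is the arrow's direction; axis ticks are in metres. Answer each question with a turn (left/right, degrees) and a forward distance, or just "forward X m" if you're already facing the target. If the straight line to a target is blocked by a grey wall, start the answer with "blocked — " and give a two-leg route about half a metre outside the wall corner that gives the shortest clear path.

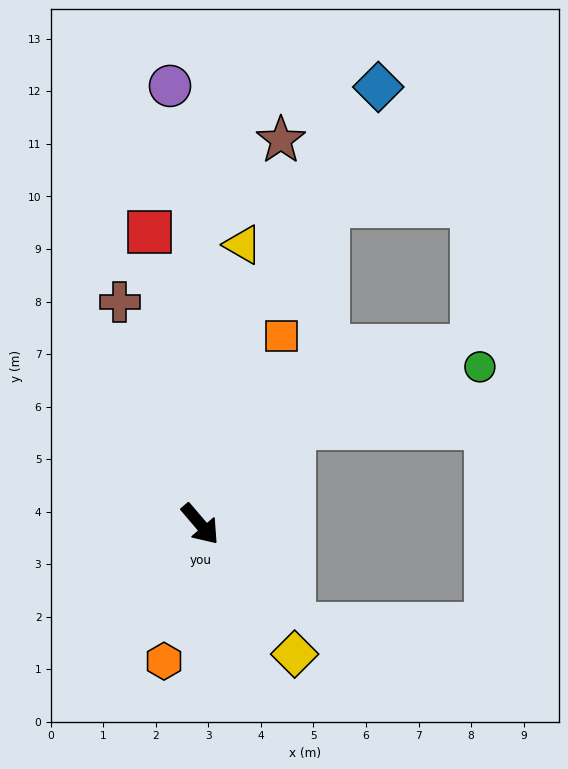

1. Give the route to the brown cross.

turn left 159°, forward 4.5 m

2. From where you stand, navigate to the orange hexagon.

turn right 55°, forward 2.7 m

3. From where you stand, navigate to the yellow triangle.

turn left 131°, forward 5.4 m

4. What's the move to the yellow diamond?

turn right 5°, forward 3.1 m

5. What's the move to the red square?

turn left 149°, forward 5.6 m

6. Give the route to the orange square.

turn left 116°, forward 3.9 m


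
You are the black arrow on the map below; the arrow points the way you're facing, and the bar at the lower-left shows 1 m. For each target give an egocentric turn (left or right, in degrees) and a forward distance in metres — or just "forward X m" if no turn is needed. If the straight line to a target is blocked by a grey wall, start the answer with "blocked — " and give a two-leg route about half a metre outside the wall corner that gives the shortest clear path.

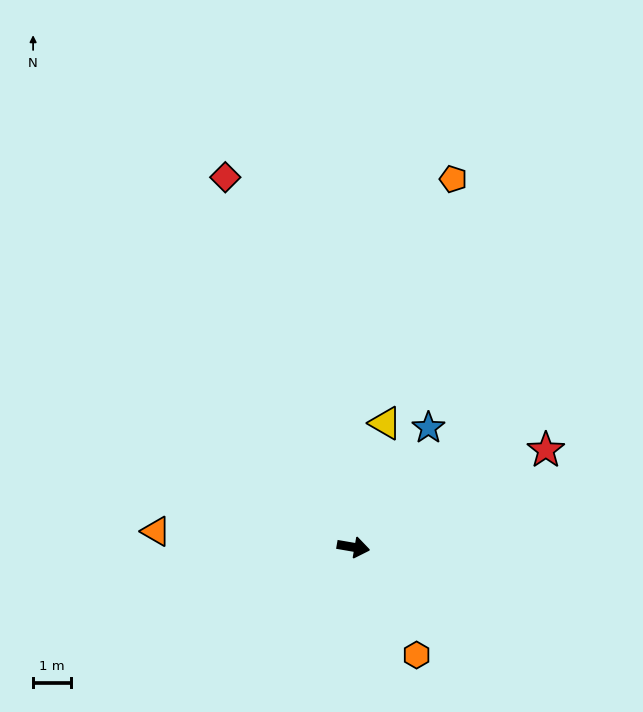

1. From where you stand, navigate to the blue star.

turn left 68°, forward 3.8 m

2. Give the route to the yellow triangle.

turn left 85°, forward 3.4 m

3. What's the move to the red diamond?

turn left 119°, forward 10.4 m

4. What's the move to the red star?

turn left 37°, forward 5.8 m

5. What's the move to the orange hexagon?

turn right 50°, forward 3.3 m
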